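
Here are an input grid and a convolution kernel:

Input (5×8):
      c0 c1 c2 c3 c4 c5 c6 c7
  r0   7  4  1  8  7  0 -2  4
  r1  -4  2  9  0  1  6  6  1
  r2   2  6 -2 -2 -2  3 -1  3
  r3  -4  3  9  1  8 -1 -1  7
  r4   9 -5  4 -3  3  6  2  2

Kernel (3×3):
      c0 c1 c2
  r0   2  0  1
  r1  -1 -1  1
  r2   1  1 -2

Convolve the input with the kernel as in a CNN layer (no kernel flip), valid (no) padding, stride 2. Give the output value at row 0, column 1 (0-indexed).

The receptive field on the input at this output position is [1 8 7 / 9 0 1 / -2 -2 -2]. Elementwise product with the kernel and sum: 1·2 + 7·1 + 9·-1 + 0·-1 + 1·1 + -2·1 + -2·1 + -2·-2.

1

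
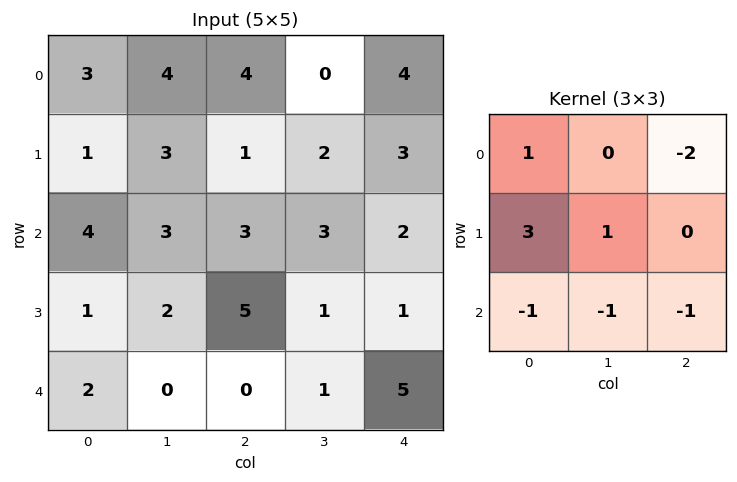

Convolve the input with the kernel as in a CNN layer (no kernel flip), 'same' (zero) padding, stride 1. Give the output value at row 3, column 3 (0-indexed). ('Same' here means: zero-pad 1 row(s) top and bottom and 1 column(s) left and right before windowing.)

The receptive field on the zero-padded input at this output position is [3 3 2 / 5 1 1 / 0 1 5]. Elementwise product with the kernel and sum: 3·1 + 2·-2 + 5·3 + 1·1 + 0·-1 + 1·-1 + 5·-1.

9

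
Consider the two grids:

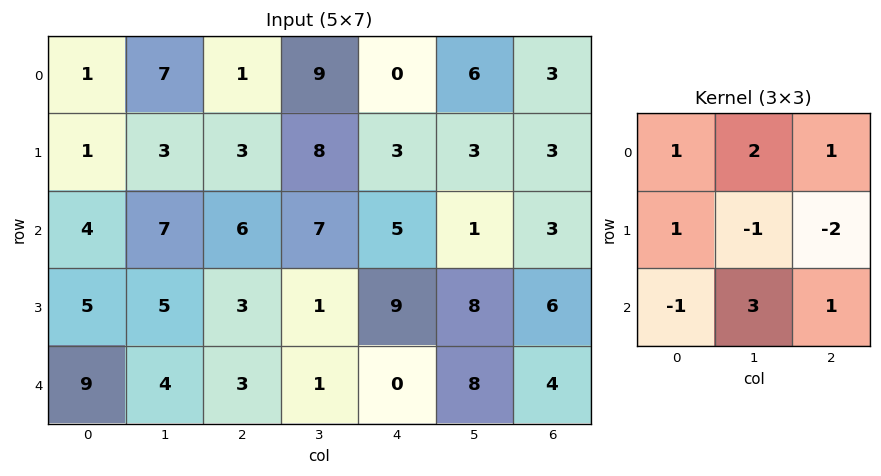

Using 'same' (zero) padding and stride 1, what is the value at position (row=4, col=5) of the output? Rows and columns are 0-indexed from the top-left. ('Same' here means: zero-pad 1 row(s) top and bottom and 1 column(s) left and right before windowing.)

The receptive field on the zero-padded input at this output position is [9 8 6 / 0 8 4 / 0 0 0]. Elementwise product with the kernel and sum: 9·1 + 8·2 + 6·1 + 0·1 + 8·-1 + 4·-2 + 0·-1 + 0·3 + 0·1.

15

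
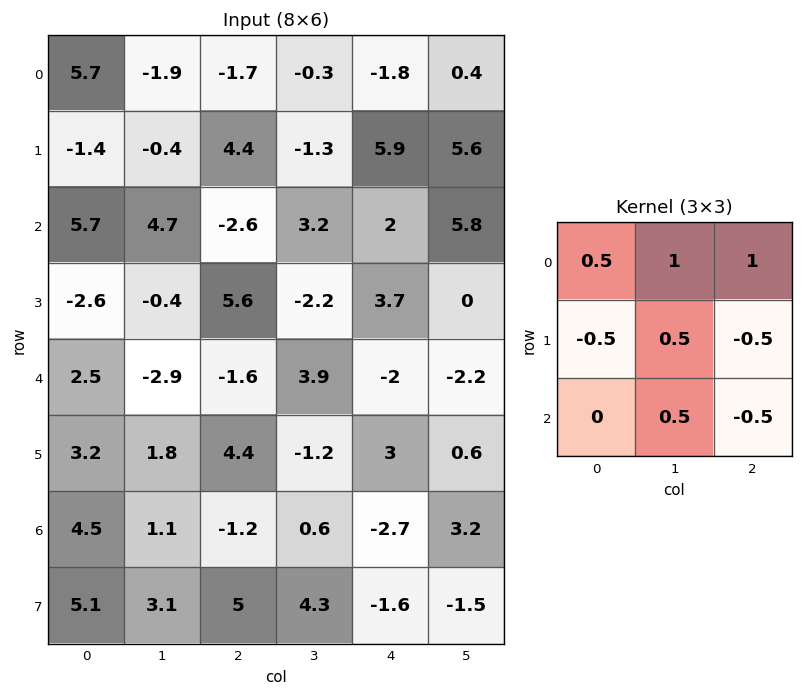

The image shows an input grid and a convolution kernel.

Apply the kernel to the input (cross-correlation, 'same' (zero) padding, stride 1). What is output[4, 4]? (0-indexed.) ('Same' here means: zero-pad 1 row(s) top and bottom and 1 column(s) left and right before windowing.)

1.95

The receptive field on the zero-padded input at this output position is [-2.2 3.7 0 / 3.9 -2 -2.2 / -1.2 3 0.6]. Elementwise product with the kernel and sum: -2.2·0.5 + 3.7·1 + 0·1 + 3.9·-0.5 + -2·0.5 + -2.2·-0.5 + 3·0.5 + 0.6·-0.5.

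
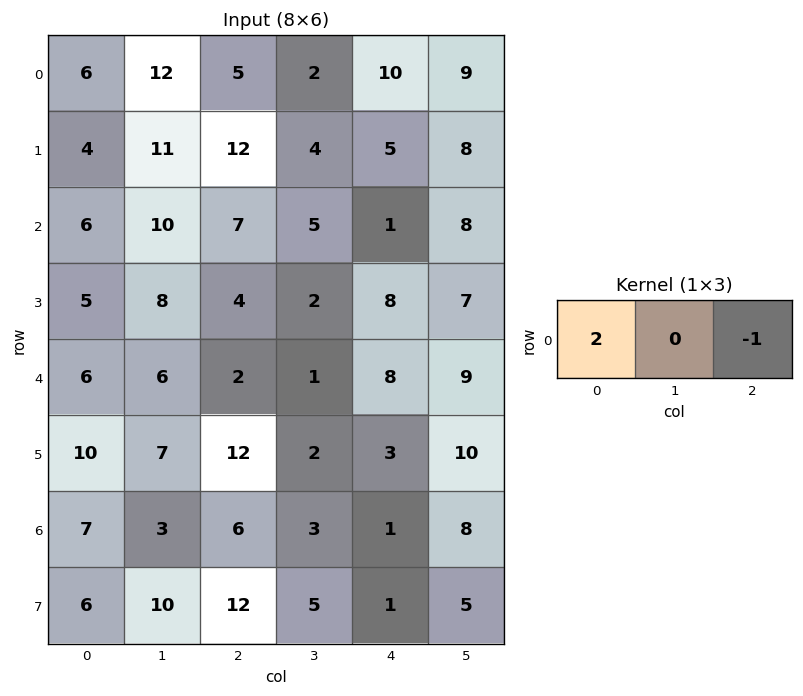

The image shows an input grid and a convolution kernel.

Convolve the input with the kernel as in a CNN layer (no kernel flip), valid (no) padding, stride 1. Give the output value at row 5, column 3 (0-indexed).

-6

The receptive field on the input at this output position is [2 3 10]. Elementwise product with the kernel and sum: 2·2 + 10·-1.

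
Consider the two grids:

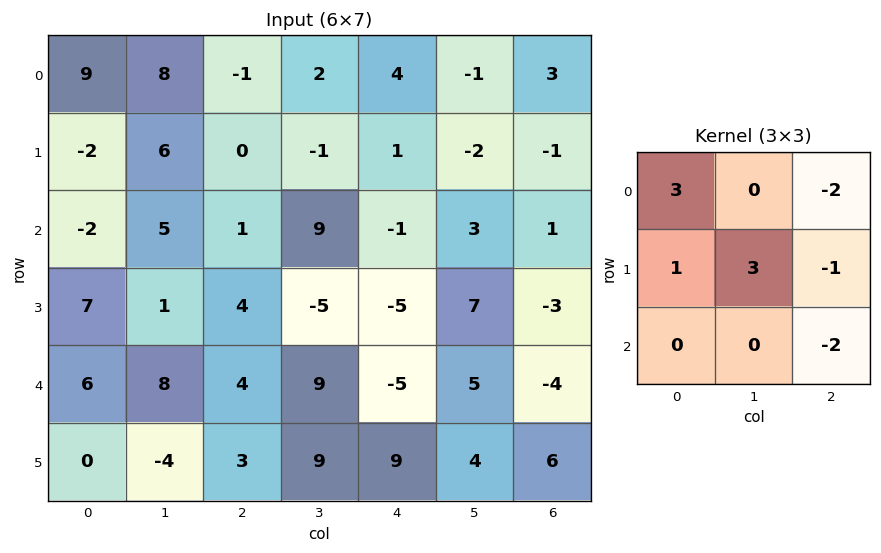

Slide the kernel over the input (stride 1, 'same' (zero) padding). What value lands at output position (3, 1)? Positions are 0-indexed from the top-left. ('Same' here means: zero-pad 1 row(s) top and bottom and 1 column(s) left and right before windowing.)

The receptive field on the zero-padded input at this output position is [-2 5 1 / 7 1 4 / 6 8 4]. Elementwise product with the kernel and sum: -2·3 + 1·-2 + 7·1 + 1·3 + 4·-1 + 4·-2.

-10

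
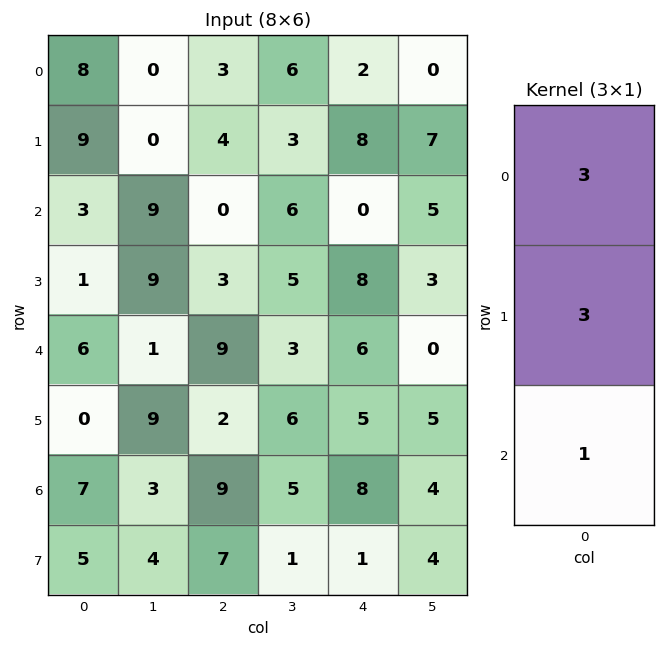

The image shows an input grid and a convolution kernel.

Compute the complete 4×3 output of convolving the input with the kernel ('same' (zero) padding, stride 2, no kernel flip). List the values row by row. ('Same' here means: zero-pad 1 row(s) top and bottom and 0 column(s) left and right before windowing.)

33 13 14
37 15 32
21 38 47
26 40 40

Output[0,0]: The receptive field on the zero-padded input at this output position is [0 / 8 / 9]. Elementwise product with the kernel and sum: 0·3 + 8·3 + 9·1.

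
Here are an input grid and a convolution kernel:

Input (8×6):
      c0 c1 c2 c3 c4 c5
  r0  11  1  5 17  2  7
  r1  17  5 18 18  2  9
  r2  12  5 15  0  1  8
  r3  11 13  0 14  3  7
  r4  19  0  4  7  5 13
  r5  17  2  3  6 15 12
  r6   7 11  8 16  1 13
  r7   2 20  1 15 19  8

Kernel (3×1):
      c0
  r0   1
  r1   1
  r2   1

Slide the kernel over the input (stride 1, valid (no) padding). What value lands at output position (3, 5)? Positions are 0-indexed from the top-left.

32

The receptive field on the input at this output position is [7 / 13 / 12]. Elementwise product with the kernel and sum: 7·1 + 13·1 + 12·1.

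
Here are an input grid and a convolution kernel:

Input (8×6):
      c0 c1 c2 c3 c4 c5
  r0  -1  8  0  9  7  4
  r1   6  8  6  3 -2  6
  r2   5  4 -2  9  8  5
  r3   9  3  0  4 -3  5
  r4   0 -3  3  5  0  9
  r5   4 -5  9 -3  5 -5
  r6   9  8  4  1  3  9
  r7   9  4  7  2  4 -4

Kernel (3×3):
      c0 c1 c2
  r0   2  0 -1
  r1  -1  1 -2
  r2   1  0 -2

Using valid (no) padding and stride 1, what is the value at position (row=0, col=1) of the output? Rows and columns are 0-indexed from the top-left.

-15

The receptive field on the input at this output position is [8 0 9 / 8 6 3 / 4 -2 9]. Elementwise product with the kernel and sum: 8·2 + 9·-1 + 8·-1 + 6·1 + 3·-2 + 4·1 + 9·-2.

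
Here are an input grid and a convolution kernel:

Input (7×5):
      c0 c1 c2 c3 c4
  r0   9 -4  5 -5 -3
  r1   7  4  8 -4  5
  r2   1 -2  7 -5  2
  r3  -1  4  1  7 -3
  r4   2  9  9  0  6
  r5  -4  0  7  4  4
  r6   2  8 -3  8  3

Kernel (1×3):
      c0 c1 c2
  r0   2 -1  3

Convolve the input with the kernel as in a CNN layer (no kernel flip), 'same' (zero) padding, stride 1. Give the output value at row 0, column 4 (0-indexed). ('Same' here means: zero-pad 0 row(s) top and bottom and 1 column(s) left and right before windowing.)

-7

The receptive field on the zero-padded input at this output position is [-5 -3 0]. Elementwise product with the kernel and sum: -5·2 + -3·-1 + 0·3.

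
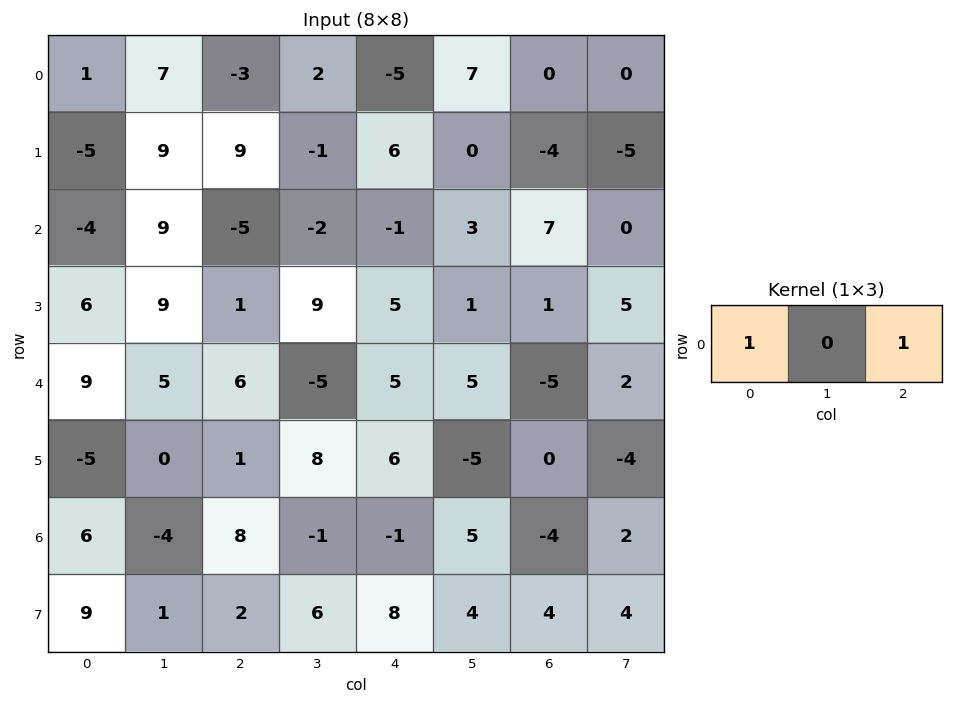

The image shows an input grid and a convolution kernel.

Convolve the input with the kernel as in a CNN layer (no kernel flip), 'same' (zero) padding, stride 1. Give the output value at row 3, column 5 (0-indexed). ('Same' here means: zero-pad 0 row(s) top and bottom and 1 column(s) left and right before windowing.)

The receptive field on the zero-padded input at this output position is [5 1 1]. Elementwise product with the kernel and sum: 5·1 + 1·1.

6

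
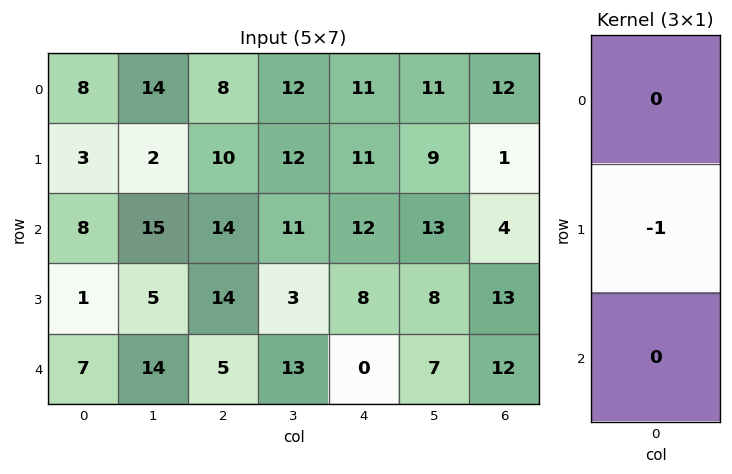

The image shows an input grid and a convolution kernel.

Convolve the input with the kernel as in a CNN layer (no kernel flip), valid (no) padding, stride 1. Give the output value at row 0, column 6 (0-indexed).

-1

The receptive field on the input at this output position is [12 / 1 / 4]. Elementwise product with the kernel and sum: 1·-1.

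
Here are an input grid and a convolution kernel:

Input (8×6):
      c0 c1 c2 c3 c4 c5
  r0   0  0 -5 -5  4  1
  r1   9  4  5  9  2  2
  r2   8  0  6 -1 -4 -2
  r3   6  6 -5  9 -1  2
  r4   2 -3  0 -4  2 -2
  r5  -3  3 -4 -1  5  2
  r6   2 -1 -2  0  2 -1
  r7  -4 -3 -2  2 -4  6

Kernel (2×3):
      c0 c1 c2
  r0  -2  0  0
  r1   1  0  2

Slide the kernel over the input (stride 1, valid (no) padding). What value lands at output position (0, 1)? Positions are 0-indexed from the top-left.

The receptive field on the input at this output position is [0 -5 -5 / 4 5 9]. Elementwise product with the kernel and sum: 0·-2 + 4·1 + 9·2.

22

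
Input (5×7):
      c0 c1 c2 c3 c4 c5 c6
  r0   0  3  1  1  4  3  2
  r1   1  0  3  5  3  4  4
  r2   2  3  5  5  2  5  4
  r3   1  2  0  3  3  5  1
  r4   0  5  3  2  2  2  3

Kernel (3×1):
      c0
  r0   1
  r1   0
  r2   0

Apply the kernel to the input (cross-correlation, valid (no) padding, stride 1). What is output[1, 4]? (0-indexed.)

3

The receptive field on the input at this output position is [3 / 2 / 3]. Elementwise product with the kernel and sum: 3·1.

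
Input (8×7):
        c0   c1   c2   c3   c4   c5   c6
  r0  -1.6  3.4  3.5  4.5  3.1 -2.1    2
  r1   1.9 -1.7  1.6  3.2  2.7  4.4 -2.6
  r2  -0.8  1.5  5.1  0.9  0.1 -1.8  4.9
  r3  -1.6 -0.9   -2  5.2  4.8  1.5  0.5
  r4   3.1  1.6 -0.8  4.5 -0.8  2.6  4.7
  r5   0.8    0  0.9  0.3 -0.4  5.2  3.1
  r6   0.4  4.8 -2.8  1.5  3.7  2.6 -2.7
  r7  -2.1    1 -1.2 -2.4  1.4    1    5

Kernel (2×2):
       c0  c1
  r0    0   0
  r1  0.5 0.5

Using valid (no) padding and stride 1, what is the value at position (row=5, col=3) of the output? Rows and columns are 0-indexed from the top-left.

The receptive field on the input at this output position is [0.3 -0.4 / 1.5 3.7]. Elementwise product with the kernel and sum: 1.5·0.5 + 3.7·0.5.

2.6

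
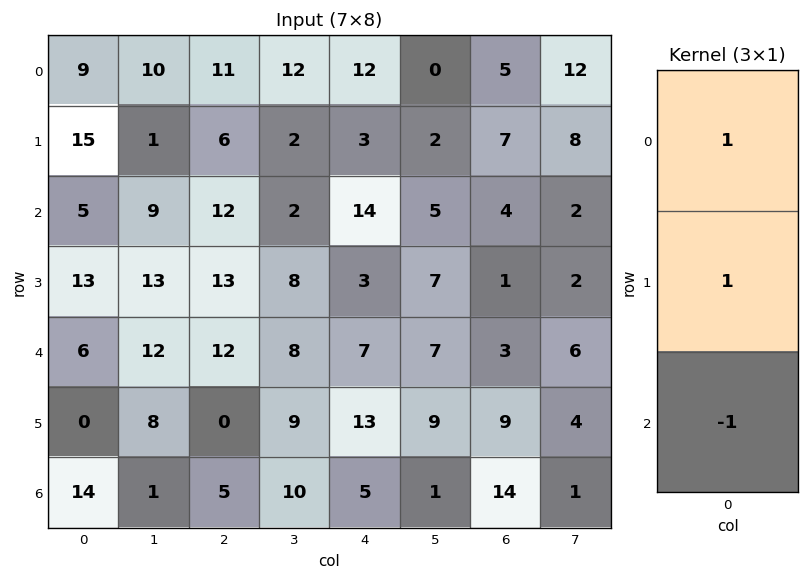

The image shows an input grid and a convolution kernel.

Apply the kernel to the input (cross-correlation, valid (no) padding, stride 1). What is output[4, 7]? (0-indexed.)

The receptive field on the input at this output position is [6 / 4 / 1]. Elementwise product with the kernel and sum: 6·1 + 4·1 + 1·-1.

9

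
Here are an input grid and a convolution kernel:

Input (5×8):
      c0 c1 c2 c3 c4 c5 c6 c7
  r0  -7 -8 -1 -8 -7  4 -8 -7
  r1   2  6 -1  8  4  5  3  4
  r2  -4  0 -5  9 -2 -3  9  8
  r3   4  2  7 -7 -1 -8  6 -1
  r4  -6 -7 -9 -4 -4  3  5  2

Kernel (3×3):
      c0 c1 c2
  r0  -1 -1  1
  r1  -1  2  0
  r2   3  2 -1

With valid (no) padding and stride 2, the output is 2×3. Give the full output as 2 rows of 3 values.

17 24 -20
-24 -58 -12

Output[0,0]: The receptive field on the input at this output position is [-7 -8 -1 / 2 6 -1 / -4 0 -5]. Elementwise product with the kernel and sum: -7·-1 + -8·-1 + -1·1 + 2·-1 + 6·2 + -4·3 + 0·2 + -5·-1.
Output[0,1]: The receptive field on the input at this output position is [-1 -8 -7 / -1 8 4 / -5 9 -2]. Elementwise product with the kernel and sum: -1·-1 + -8·-1 + -7·1 + -1·-1 + 8·2 + -5·3 + 9·2 + -2·-1.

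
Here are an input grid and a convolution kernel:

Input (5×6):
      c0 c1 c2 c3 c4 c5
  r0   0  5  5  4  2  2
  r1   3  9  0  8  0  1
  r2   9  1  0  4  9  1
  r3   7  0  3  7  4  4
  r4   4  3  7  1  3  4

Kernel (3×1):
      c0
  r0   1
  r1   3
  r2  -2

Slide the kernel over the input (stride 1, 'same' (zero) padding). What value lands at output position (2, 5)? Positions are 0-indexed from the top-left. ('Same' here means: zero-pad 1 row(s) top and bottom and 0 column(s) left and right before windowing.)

The receptive field on the zero-padded input at this output position is [1 / 1 / 4]. Elementwise product with the kernel and sum: 1·1 + 1·3 + 4·-2.

-4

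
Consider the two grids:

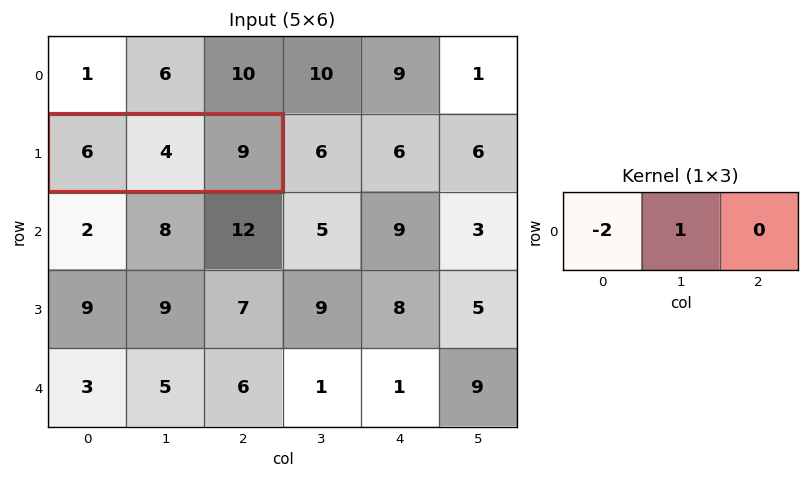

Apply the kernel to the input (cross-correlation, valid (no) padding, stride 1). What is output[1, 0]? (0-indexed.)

The receptive field on the input at this output position is [6 4 9]. Elementwise product with the kernel and sum: 6·-2 + 4·1.

-8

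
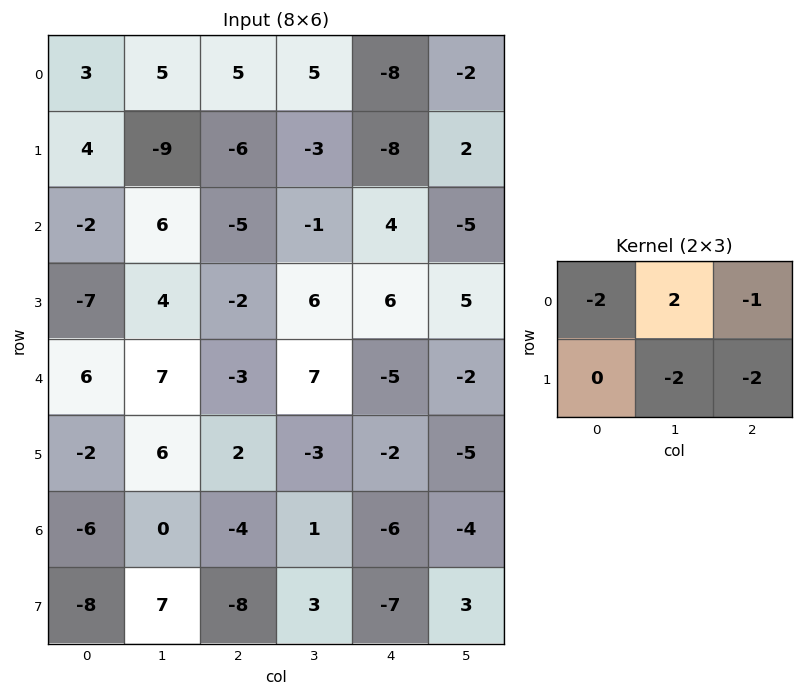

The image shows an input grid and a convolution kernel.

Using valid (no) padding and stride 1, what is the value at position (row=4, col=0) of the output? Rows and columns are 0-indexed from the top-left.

-11

The receptive field on the input at this output position is [6 7 -3 / -2 6 2]. Elementwise product with the kernel and sum: 6·-2 + 7·2 + -3·-1 + 6·-2 + 2·-2.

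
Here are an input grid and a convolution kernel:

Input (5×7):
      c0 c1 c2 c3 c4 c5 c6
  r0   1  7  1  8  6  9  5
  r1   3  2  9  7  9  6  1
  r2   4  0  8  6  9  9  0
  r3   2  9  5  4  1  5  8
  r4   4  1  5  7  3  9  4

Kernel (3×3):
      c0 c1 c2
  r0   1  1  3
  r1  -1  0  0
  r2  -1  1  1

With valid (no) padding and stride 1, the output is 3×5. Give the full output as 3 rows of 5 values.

Output[0,0]: The receptive field on the input at this output position is [1 7 1 / 3 2 9 / 4 0 8]. Elementwise product with the kernel and sum: 1·1 + 7·1 + 1·3 + 3·-1 + 4·-1 + 0·1 + 8·1.

12 44 25 46 21
40 32 35 30 21
28 28 41 43 27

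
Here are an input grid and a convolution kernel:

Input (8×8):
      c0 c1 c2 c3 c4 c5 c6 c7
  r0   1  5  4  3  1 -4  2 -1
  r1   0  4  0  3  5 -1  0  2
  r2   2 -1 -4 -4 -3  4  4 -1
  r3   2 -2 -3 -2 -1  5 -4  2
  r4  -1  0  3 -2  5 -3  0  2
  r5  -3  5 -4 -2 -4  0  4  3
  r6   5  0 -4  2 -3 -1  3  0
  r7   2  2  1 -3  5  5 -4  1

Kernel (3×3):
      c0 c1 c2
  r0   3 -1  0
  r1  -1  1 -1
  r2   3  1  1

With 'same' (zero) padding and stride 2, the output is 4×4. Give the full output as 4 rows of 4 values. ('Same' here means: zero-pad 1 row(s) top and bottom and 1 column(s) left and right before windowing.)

Output[0,0]: The receptive field on the zero-padded input at this output position is [0 0 0 / 0 1 5 / 0 0 4]. Elementwise product with the kernel and sum: 0·3 + 0·-1 + 0·-1 + 1·1 + 5·-1 + 0·3 + 0·1 + 4·1.
Output[0,1]: The receptive field on the zero-padded input at this output position is [0 0 0 / 5 4 3 / 4 0 3]. Elementwise product with the kernel and sum: 0·3 + 0·-1 + 5·-1 + 4·1 + 3·-1 + 4·3 + 0·1 + 3·1.

0 11 15 6
3 2 -1 11
-1 11 -5 27
12 17 -5 12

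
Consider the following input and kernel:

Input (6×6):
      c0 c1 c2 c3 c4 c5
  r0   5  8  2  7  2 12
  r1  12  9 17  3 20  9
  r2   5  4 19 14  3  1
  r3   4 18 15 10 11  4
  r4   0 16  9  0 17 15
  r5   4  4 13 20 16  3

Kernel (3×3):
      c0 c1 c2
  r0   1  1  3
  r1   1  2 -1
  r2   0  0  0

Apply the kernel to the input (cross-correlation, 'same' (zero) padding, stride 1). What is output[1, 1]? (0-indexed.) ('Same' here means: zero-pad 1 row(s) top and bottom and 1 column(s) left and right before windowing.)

32

The receptive field on the zero-padded input at this output position is [5 8 2 / 12 9 17 / 5 4 19]. Elementwise product with the kernel and sum: 5·1 + 8·1 + 2·3 + 12·1 + 9·2 + 17·-1.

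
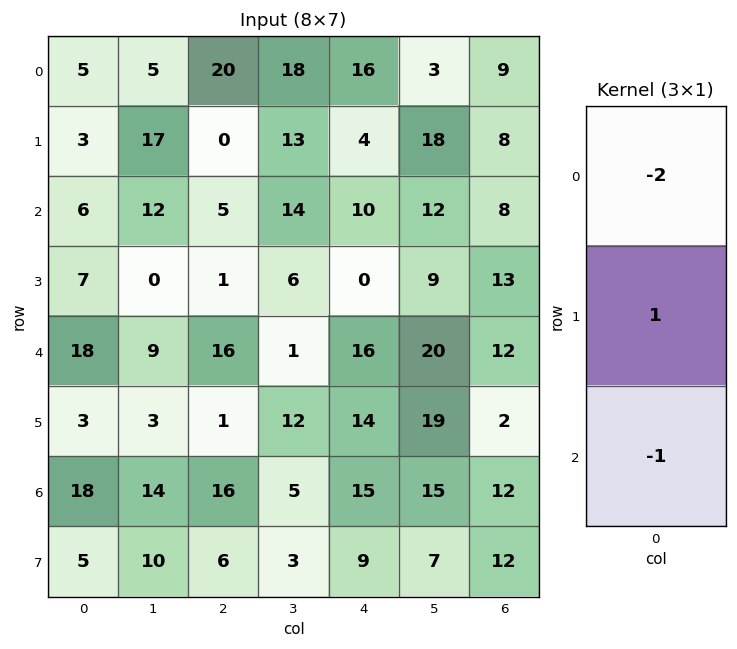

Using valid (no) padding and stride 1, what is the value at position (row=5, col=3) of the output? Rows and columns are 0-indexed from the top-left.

-22

The receptive field on the input at this output position is [12 / 5 / 3]. Elementwise product with the kernel and sum: 12·-2 + 5·1 + 3·-1.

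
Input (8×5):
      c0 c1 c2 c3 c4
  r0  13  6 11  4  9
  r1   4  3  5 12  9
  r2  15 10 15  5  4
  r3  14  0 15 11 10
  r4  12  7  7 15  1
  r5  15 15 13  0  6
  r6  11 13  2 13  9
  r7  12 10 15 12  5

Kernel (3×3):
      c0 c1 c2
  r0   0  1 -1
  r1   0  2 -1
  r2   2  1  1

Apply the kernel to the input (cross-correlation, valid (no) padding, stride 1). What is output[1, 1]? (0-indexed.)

44

The receptive field on the input at this output position is [3 5 12 / 10 15 5 / 0 15 11]. Elementwise product with the kernel and sum: 5·1 + 12·-1 + 15·2 + 5·-1 + 0·2 + 15·1 + 11·1.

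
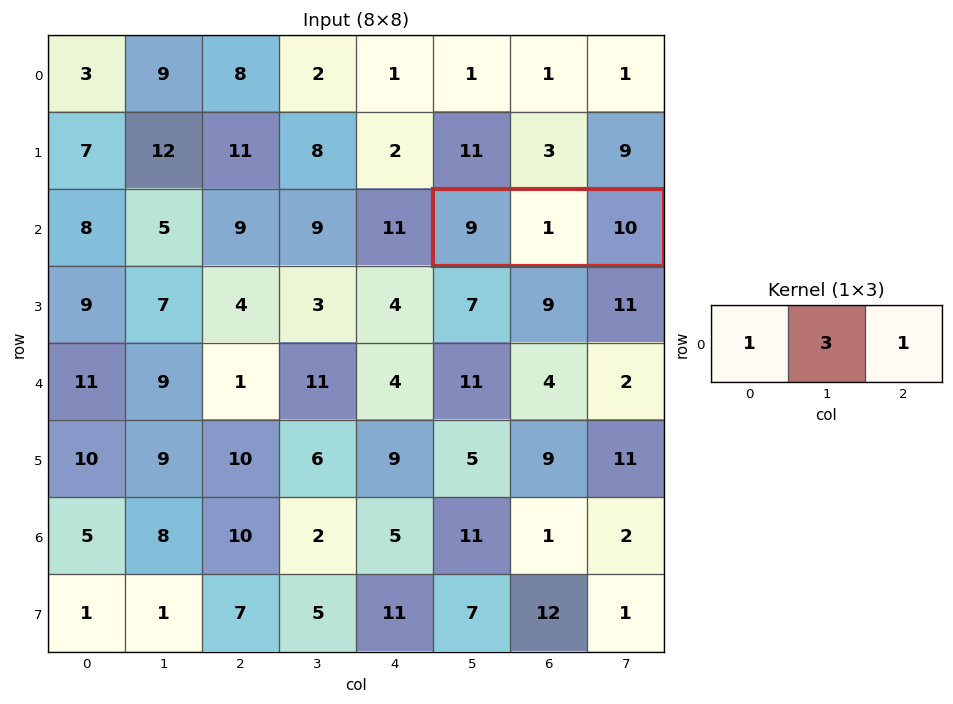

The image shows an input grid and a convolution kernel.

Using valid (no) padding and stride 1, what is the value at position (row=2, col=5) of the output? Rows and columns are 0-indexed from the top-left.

The receptive field on the input at this output position is [9 1 10]. Elementwise product with the kernel and sum: 9·1 + 1·3 + 10·1.

22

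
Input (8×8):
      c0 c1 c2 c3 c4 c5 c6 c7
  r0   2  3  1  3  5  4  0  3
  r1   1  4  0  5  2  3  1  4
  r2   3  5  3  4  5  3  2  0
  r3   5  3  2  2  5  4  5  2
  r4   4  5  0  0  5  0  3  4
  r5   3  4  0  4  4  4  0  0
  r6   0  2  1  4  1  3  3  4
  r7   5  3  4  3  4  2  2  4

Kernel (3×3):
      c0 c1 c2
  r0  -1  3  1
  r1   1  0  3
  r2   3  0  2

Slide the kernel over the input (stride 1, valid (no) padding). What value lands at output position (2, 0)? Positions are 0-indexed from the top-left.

The receptive field on the input at this output position is [3 5 3 / 5 3 2 / 4 5 0]. Elementwise product with the kernel and sum: 3·-1 + 5·3 + 3·1 + 5·1 + 2·3 + 4·3 + 0·2.

38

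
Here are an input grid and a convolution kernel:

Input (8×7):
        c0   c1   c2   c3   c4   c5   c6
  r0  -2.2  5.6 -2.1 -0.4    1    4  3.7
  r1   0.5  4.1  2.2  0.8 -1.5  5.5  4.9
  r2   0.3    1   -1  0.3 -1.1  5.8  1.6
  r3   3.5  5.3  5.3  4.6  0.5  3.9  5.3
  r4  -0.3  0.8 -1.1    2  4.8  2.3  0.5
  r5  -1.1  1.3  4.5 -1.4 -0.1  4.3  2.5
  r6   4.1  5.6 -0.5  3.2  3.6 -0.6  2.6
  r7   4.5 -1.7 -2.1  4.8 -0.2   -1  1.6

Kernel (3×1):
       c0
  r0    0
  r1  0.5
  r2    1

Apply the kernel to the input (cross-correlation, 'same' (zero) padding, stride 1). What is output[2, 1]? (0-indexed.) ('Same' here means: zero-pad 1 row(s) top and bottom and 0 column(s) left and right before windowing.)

The receptive field on the zero-padded input at this output position is [4.1 / 1 / 5.3]. Elementwise product with the kernel and sum: 1·0.5 + 5.3·1.

5.8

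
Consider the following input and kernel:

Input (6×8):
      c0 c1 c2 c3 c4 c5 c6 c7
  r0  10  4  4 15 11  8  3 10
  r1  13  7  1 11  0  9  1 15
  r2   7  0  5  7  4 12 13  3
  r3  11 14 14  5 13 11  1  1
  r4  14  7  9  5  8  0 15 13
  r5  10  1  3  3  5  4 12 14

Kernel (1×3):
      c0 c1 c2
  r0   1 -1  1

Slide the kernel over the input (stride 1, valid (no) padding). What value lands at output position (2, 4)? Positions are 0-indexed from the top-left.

5

The receptive field on the input at this output position is [4 12 13]. Elementwise product with the kernel and sum: 4·1 + 12·-1 + 13·1.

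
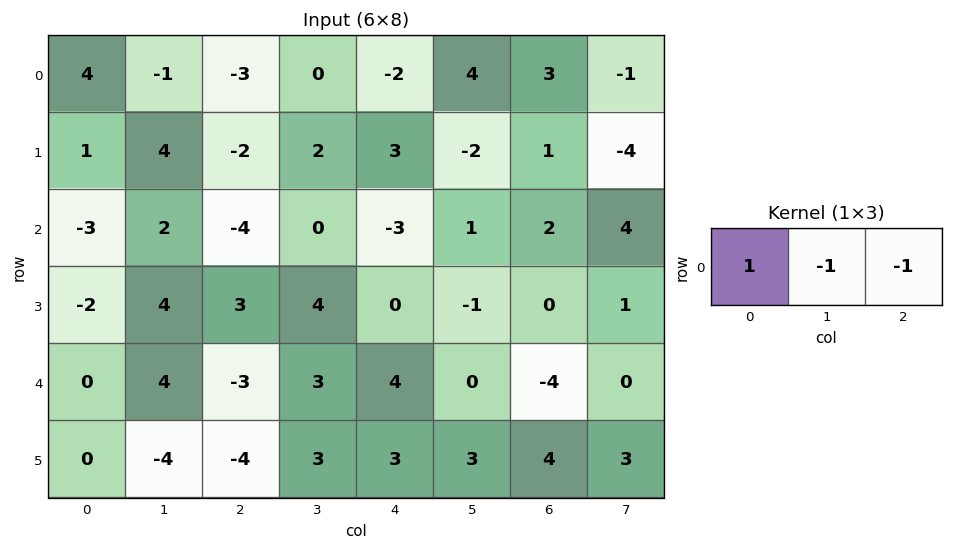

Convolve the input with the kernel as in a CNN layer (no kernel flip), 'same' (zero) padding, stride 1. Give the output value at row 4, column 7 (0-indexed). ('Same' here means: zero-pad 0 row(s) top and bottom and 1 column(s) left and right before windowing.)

The receptive field on the zero-padded input at this output position is [-4 0 0]. Elementwise product with the kernel and sum: -4·1 + 0·-1 + 0·-1.

-4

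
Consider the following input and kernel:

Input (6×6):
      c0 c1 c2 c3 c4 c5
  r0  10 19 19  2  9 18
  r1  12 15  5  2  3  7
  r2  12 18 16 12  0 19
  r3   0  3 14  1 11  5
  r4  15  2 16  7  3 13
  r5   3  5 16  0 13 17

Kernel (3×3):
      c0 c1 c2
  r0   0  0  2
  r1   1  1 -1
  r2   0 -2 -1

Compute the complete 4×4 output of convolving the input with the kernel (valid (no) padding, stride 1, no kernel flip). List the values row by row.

8 -22 -2 15
4 -3 21 -20
1 1 -13 26
3 -19 29 -36

Output[0,0]: The receptive field on the input at this output position is [10 19 19 / 12 15 5 / 12 18 16]. Elementwise product with the kernel and sum: 19·2 + 12·1 + 15·1 + 5·-1 + 18·-2 + 16·-1.
Output[0,1]: The receptive field on the input at this output position is [19 19 2 / 15 5 2 / 18 16 12]. Elementwise product with the kernel and sum: 2·2 + 15·1 + 5·1 + 2·-1 + 16·-2 + 12·-1.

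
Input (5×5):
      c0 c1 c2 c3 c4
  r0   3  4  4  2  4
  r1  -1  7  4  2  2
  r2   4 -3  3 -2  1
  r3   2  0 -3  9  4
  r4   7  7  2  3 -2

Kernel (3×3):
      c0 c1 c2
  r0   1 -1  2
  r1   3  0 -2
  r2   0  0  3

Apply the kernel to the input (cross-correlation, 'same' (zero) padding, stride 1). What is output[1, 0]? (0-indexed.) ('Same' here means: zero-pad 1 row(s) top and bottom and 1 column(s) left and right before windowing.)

-18

The receptive field on the zero-padded input at this output position is [0 3 4 / 0 -1 7 / 0 4 -3]. Elementwise product with the kernel and sum: 0·1 + 3·-1 + 4·2 + 0·3 + 7·-2 + -3·3.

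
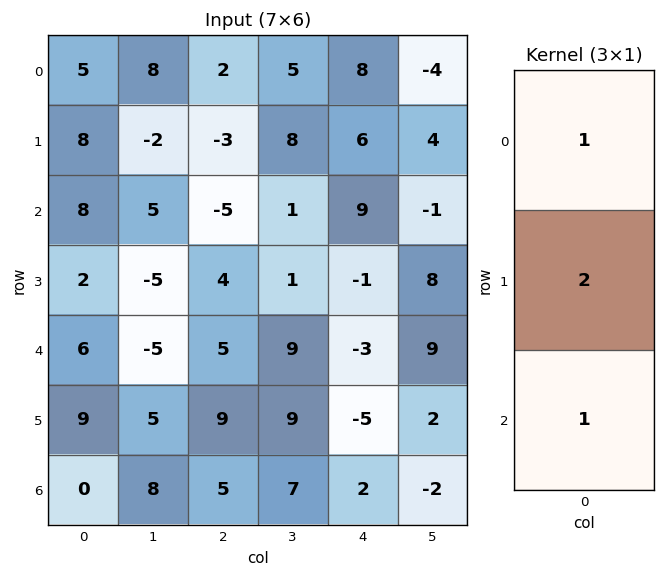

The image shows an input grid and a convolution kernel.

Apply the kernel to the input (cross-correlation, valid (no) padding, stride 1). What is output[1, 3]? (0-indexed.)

The receptive field on the input at this output position is [8 / 1 / 1]. Elementwise product with the kernel and sum: 8·1 + 1·2 + 1·1.

11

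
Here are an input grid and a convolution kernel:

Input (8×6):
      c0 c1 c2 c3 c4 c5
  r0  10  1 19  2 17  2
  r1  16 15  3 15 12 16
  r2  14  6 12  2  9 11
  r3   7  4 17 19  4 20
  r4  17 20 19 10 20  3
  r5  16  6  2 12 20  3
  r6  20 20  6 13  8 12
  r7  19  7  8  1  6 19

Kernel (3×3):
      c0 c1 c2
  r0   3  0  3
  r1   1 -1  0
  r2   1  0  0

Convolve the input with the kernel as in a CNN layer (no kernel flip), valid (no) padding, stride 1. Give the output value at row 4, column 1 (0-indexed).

The receptive field on the input at this output position is [20 19 10 / 6 2 12 / 20 6 13]. Elementwise product with the kernel and sum: 20·3 + 10·3 + 6·1 + 2·-1 + 20·1.

114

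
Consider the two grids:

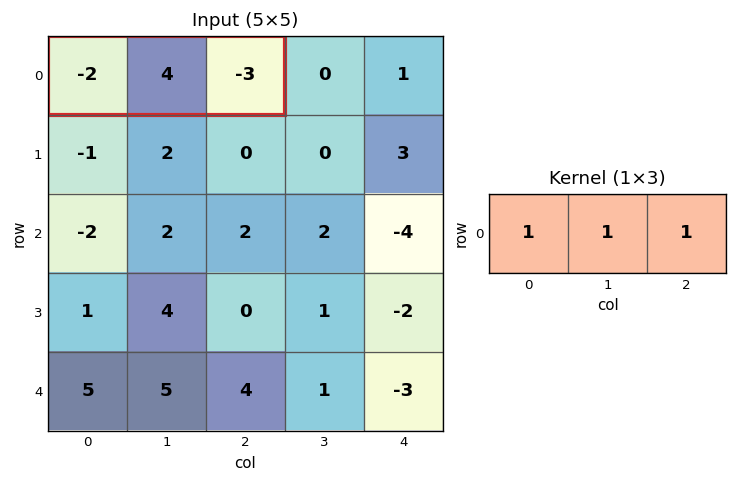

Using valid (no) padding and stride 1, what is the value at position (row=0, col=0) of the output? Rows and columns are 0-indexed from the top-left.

-1

The receptive field on the input at this output position is [-2 4 -3]. Elementwise product with the kernel and sum: -2·1 + 4·1 + -3·1.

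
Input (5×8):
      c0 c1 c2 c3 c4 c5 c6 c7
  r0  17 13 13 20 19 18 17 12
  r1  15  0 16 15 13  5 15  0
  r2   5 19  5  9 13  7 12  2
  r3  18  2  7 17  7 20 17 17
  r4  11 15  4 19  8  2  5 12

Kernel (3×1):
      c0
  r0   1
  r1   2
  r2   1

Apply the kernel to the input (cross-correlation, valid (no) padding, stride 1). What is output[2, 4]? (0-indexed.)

35

The receptive field on the input at this output position is [13 / 7 / 8]. Elementwise product with the kernel and sum: 13·1 + 7·2 + 8·1.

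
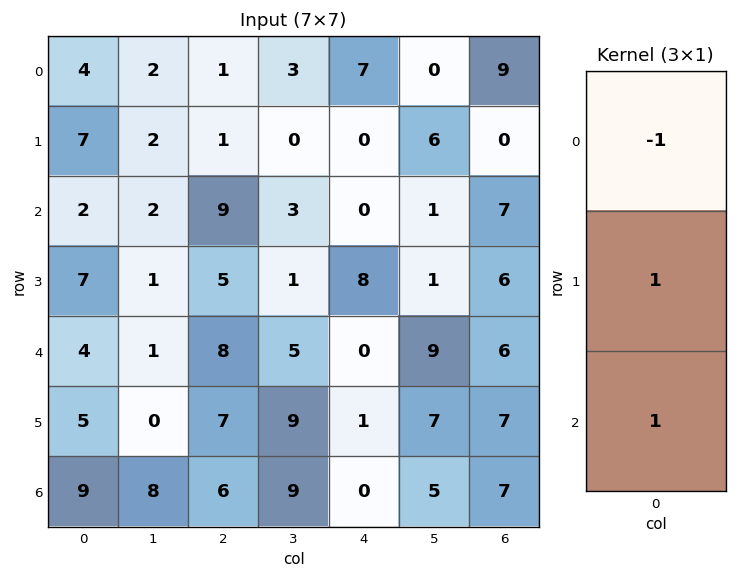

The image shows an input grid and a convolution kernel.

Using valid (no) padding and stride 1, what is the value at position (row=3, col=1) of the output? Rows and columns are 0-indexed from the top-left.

0

The receptive field on the input at this output position is [1 / 1 / 0]. Elementwise product with the kernel and sum: 1·-1 + 1·1 + 0·1.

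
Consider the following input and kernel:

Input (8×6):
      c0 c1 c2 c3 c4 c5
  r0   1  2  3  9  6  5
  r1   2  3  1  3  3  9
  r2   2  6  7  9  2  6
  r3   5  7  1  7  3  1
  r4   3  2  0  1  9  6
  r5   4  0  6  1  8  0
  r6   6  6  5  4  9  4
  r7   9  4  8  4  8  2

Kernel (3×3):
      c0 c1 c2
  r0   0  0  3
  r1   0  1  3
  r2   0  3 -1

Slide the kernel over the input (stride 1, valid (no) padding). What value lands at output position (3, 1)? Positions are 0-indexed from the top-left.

The receptive field on the input at this output position is [7 1 7 / 2 0 1 / 0 6 1]. Elementwise product with the kernel and sum: 7·3 + 0·1 + 1·3 + 6·3 + 1·-1.

41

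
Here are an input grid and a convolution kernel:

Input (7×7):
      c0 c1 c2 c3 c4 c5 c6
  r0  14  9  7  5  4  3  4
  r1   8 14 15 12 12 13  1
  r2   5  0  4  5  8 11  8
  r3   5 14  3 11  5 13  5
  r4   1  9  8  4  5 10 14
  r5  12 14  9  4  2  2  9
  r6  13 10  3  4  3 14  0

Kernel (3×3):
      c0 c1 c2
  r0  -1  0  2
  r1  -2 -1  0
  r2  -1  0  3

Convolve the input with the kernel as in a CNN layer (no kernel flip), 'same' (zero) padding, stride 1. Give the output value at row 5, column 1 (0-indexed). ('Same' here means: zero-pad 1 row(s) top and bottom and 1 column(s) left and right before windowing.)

The receptive field on the zero-padded input at this output position is [1 9 8 / 12 14 9 / 13 10 3]. Elementwise product with the kernel and sum: 1·-1 + 8·2 + 12·-2 + 14·-1 + 13·-1 + 3·3.

-27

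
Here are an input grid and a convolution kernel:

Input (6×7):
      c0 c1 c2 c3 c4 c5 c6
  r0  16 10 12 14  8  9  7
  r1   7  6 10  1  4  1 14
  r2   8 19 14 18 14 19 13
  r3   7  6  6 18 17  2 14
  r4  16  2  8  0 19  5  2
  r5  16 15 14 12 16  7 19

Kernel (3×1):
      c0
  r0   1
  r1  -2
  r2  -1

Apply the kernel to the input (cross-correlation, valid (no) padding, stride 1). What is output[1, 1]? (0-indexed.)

The receptive field on the input at this output position is [6 / 19 / 6]. Elementwise product with the kernel and sum: 6·1 + 19·-2 + 6·-1.

-38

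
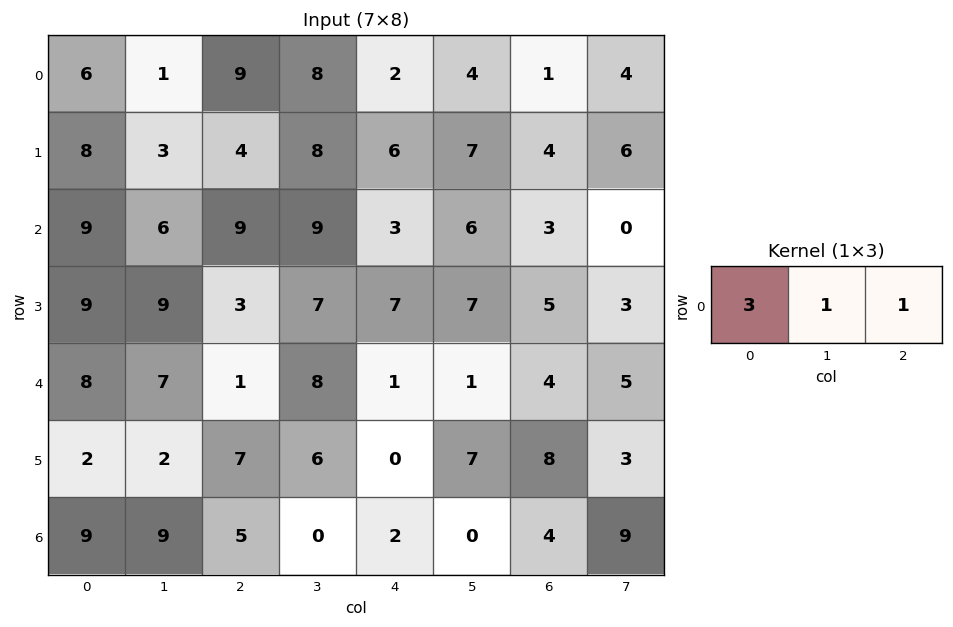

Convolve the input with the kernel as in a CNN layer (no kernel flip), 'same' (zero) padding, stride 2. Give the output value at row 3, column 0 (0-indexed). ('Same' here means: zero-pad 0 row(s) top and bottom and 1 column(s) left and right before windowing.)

The receptive field on the zero-padded input at this output position is [0 9 9]. Elementwise product with the kernel and sum: 0·3 + 9·1 + 9·1.

18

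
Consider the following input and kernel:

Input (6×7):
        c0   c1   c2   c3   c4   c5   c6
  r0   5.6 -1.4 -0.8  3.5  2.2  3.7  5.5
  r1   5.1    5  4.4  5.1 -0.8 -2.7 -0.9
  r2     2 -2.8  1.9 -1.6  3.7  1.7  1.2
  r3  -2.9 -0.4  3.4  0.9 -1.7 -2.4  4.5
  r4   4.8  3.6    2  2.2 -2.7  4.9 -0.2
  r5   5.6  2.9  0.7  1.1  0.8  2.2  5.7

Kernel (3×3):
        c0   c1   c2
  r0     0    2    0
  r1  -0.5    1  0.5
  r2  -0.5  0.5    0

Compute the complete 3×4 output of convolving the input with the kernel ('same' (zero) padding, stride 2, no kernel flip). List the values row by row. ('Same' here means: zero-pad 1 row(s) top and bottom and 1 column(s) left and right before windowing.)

7.45 1.35 -0.65 4.55
9.35 13.2 2.45 2
3.6 7 -4.9 8.1

Output[0,0]: The receptive field on the zero-padded input at this output position is [0 0 0 / 0 5.6 -1.4 / 0 5.1 5]. Elementwise product with the kernel and sum: 0·2 + 0·-0.5 + 5.6·1 + -1.4·0.5 + 0·-0.5 + 5.1·0.5.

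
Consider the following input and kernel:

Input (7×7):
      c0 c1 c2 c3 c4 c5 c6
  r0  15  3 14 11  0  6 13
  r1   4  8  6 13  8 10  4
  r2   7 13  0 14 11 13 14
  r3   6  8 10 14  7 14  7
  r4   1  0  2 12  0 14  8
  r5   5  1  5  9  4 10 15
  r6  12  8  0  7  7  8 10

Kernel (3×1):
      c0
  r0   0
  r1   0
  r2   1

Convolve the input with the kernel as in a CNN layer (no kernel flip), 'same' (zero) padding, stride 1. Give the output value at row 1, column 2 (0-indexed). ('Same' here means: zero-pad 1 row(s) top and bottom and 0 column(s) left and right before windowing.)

The receptive field on the zero-padded input at this output position is [14 / 6 / 0]. Elementwise product with the kernel and sum: 0·1.

0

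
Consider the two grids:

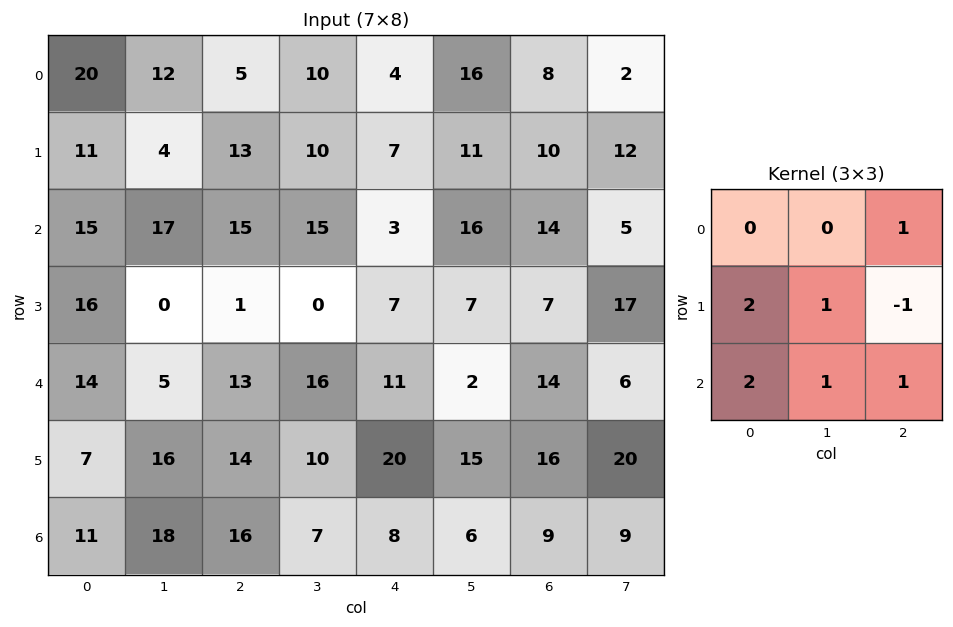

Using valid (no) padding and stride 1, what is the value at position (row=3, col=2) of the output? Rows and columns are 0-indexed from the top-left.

96

The receptive field on the input at this output position is [1 0 7 / 13 16 11 / 14 10 20]. Elementwise product with the kernel and sum: 7·1 + 13·2 + 16·1 + 11·-1 + 14·2 + 10·1 + 20·1.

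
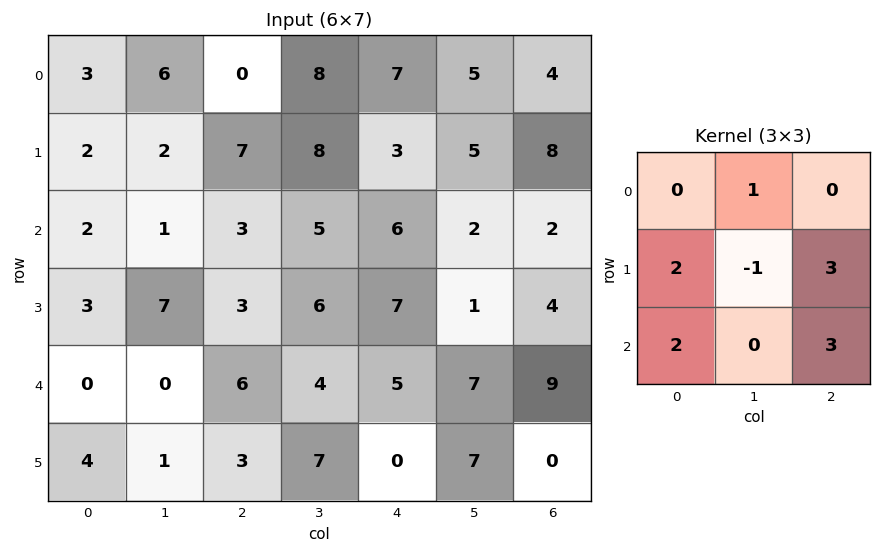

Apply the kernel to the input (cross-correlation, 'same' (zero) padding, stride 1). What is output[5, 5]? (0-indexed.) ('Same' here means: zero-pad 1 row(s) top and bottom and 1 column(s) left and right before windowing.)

0

The receptive field on the zero-padded input at this output position is [5 7 9 / 0 7 0 / 0 0 0]. Elementwise product with the kernel and sum: 7·1 + 0·2 + 7·-1 + 0·3 + 0·2 + 0·3.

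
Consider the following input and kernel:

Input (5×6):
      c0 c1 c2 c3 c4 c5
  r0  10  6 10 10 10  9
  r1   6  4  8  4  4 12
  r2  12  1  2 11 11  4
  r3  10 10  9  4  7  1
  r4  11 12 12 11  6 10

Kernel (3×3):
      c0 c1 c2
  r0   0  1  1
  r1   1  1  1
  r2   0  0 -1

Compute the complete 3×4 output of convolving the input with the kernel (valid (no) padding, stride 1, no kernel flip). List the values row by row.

Output[0,0]: The receptive field on the input at this output position is [10 6 10 / 6 4 8 / 12 1 2]. Elementwise product with the kernel and sum: 6·1 + 10·1 + 6·1 + 4·1 + 8·1 + 2·-1.
Output[0,1]: The receptive field on the input at this output position is [6 10 10 / 4 8 4 / 1 2 11]. Elementwise product with the kernel and sum: 10·1 + 10·1 + 4·1 + 8·1 + 4·1 + 11·-1.

32 25 25 35
18 22 25 41
20 25 36 17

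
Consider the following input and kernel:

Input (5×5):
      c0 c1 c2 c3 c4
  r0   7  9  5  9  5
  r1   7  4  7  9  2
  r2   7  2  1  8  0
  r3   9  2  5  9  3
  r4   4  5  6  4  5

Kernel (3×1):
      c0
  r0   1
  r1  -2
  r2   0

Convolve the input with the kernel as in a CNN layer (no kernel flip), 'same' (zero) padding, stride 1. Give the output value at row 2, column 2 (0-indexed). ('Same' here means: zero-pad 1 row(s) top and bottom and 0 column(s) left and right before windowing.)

The receptive field on the zero-padded input at this output position is [7 / 1 / 5]. Elementwise product with the kernel and sum: 7·1 + 1·-2.

5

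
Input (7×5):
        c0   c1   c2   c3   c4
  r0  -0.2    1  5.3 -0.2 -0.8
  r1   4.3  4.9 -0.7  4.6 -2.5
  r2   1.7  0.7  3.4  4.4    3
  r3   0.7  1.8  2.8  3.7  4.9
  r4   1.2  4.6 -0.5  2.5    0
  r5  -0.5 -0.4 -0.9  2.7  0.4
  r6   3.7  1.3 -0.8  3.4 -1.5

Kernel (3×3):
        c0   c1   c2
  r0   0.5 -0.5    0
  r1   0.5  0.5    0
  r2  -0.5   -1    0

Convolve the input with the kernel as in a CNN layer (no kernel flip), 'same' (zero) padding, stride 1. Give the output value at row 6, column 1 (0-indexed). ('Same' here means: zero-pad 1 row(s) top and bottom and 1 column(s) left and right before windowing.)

2.45

The receptive field on the zero-padded input at this output position is [-0.5 -0.4 -0.9 / 3.7 1.3 -0.8 / 0 0 0]. Elementwise product with the kernel and sum: -0.5·0.5 + -0.4·-0.5 + 3.7·0.5 + 1.3·0.5 + 0·-0.5 + 0·-1.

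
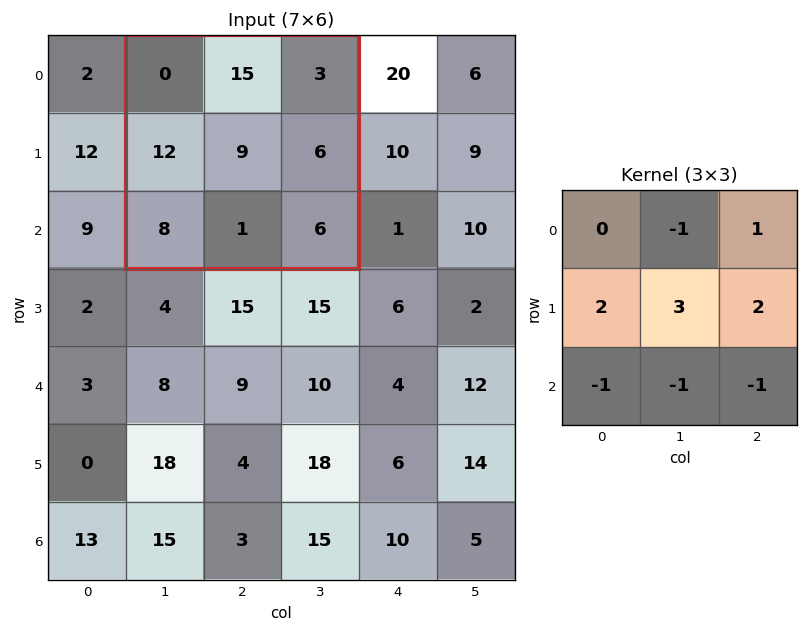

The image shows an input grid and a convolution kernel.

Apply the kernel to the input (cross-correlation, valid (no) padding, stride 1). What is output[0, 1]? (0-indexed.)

36

The receptive field on the input at this output position is [0 15 3 / 12 9 6 / 8 1 6]. Elementwise product with the kernel and sum: 15·-1 + 3·1 + 12·2 + 9·3 + 6·2 + 8·-1 + 1·-1 + 6·-1.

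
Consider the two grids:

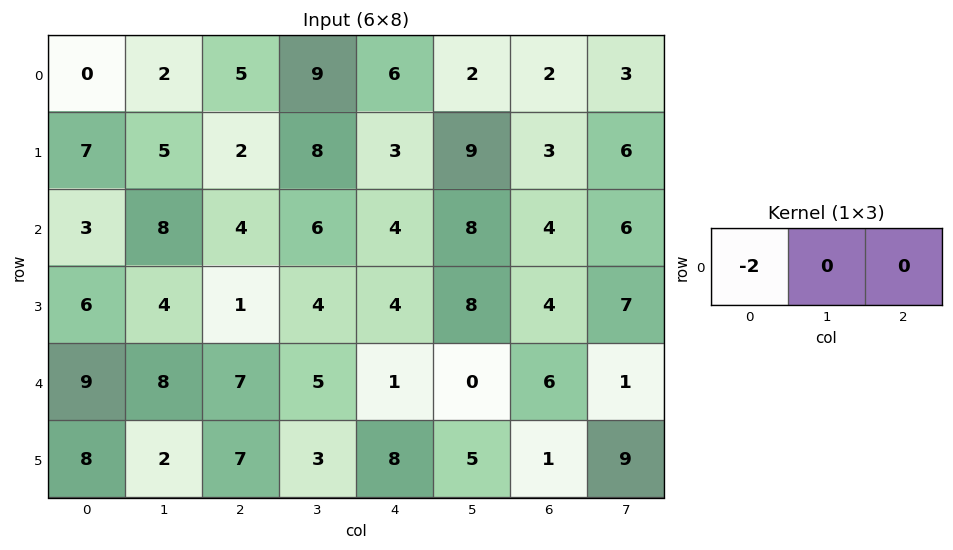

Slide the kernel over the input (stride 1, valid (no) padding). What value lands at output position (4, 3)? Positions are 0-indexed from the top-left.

-10

The receptive field on the input at this output position is [5 1 0]. Elementwise product with the kernel and sum: 5·-2.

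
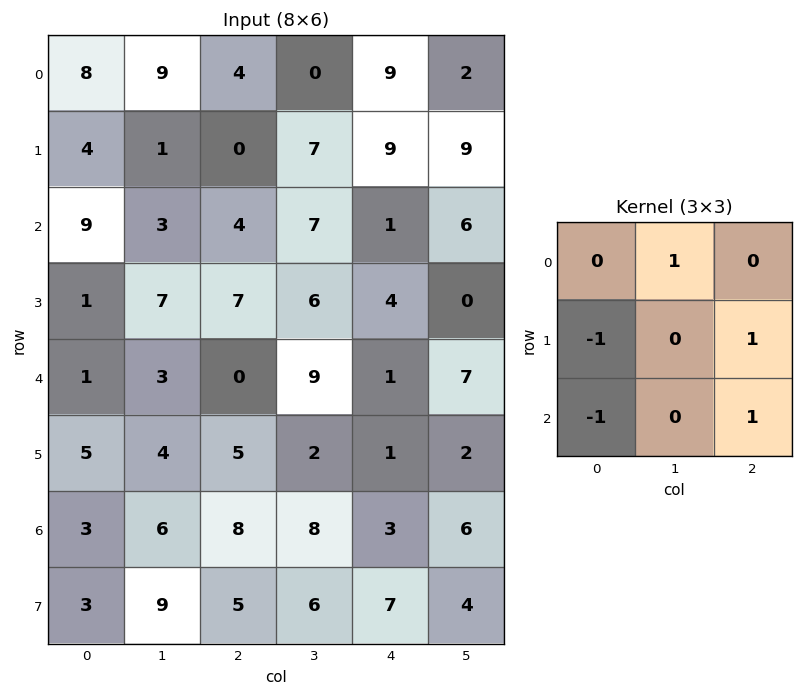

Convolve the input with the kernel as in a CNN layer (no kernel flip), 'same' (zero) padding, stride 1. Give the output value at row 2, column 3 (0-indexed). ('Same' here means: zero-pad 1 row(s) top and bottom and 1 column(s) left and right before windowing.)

1

The receptive field on the zero-padded input at this output position is [0 7 9 / 4 7 1 / 7 6 4]. Elementwise product with the kernel and sum: 7·1 + 4·-1 + 1·1 + 7·-1 + 4·1.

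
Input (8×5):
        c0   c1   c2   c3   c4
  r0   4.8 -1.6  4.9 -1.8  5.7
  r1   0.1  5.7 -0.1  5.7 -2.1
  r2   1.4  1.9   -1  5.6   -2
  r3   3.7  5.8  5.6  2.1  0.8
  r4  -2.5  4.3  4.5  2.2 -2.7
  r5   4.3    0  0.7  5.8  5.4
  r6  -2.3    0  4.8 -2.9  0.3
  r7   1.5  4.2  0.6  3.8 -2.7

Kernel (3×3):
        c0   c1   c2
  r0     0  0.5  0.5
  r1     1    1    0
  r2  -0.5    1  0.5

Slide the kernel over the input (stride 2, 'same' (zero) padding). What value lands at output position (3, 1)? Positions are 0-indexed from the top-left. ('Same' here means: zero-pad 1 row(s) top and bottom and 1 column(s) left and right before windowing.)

8.45

The receptive field on the zero-padded input at this output position is [0 0.7 5.8 / 0 4.8 -2.9 / 4.2 0.6 3.8]. Elementwise product with the kernel and sum: 0.7·0.5 + 5.8·0.5 + 0·1 + 4.8·1 + 4.2·-0.5 + 0.6·1 + 3.8·0.5.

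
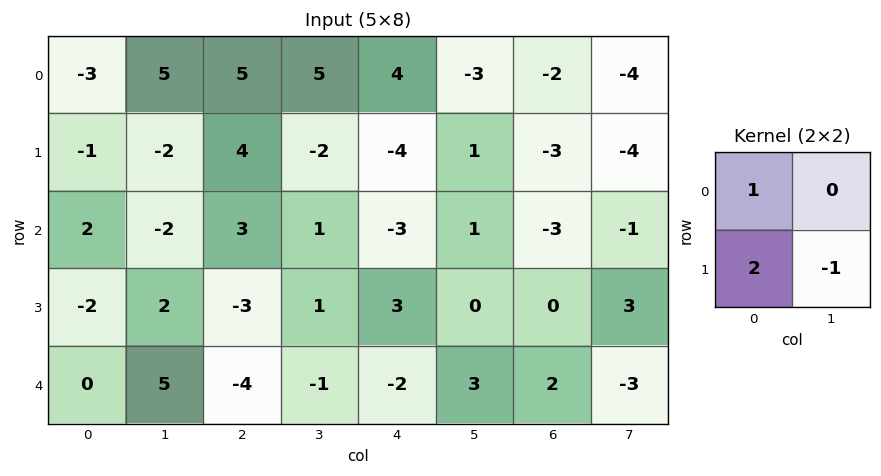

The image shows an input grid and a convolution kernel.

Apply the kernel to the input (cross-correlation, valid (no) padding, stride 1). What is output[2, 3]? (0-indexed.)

0

The receptive field on the input at this output position is [1 -3 / 1 3]. Elementwise product with the kernel and sum: 1·1 + 1·2 + 3·-1.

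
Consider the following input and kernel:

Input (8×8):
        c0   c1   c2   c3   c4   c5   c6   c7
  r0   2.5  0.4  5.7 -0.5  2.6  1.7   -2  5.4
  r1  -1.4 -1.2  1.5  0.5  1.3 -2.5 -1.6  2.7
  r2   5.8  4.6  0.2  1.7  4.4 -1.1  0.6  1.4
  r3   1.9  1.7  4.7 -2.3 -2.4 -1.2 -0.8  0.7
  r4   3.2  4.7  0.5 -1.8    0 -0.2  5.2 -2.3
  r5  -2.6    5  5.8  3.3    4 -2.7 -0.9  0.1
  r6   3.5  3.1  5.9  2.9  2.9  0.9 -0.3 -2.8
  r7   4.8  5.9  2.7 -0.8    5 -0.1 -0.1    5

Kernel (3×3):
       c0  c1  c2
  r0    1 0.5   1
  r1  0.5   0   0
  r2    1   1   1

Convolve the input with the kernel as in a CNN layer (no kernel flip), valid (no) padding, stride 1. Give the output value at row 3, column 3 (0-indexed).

The receptive field on the input at this output position is [-2.3 -2.4 -1.2 / -1.8 0 -0.2 / 3.3 4 -2.7]. Elementwise product with the kernel and sum: -2.3·1 + -2.4·0.5 + -1.2·1 + -1.8·0.5 + 3.3·1 + 4·1 + -2.7·1.

-1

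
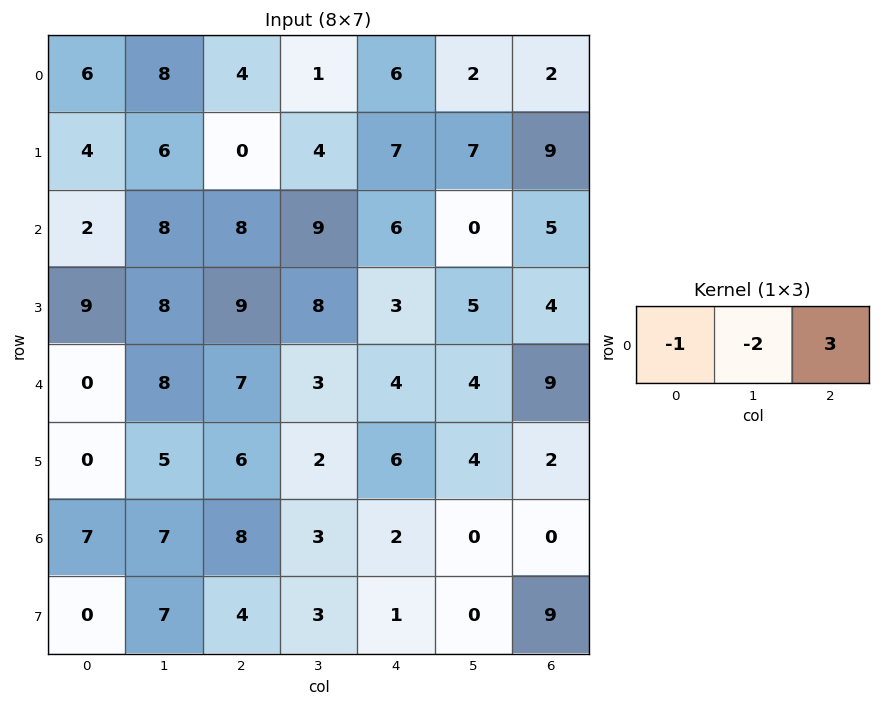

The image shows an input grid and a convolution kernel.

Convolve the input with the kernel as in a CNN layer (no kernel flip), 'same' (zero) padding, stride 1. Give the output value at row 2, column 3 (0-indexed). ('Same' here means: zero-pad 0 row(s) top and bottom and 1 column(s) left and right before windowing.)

-8

The receptive field on the zero-padded input at this output position is [8 9 6]. Elementwise product with the kernel and sum: 8·-1 + 9·-2 + 6·3.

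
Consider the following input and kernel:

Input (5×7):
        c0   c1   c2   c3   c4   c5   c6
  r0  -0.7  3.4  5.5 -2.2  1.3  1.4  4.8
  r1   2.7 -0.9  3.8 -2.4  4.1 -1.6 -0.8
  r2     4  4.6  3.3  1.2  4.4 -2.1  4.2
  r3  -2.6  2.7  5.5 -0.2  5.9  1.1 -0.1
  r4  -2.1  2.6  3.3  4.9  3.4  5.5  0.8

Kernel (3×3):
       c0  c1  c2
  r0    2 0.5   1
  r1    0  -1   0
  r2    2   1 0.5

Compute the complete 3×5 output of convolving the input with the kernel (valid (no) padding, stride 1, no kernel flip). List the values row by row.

Output[0,0]: The receptive field on the input at this output position is [-0.7 3.4 5.5 / 2.7 -0.9 3.8 / 4 4.6 3.3]. Elementwise product with the kernel and sum: -0.7·2 + 3.4·0.5 + 5.5·1 + -0.9·-1 + 4·2 + 4.6·1 + 3.3·0.5.

20.95 16.65 23.6 -0.7 18.5
4.4 5.2 23.05 -2.7 21.55
10.95 17.5 25 12.55 23.55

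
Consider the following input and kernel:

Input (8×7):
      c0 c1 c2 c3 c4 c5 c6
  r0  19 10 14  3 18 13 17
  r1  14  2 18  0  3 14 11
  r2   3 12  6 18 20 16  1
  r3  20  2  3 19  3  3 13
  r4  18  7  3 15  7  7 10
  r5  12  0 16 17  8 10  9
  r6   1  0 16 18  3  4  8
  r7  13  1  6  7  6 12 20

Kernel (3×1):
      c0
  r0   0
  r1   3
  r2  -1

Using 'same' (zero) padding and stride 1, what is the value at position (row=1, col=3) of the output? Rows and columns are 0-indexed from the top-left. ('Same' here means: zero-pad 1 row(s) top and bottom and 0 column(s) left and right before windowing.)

The receptive field on the zero-padded input at this output position is [3 / 0 / 18]. Elementwise product with the kernel and sum: 0·3 + 18·-1.

-18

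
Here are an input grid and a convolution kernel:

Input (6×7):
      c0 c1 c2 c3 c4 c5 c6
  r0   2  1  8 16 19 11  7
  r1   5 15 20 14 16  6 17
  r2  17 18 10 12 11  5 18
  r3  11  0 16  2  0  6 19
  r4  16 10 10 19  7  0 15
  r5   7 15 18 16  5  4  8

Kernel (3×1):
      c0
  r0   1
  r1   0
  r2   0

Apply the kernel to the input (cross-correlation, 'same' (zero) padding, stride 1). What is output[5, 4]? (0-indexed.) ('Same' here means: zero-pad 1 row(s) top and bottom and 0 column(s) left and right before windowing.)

7

The receptive field on the zero-padded input at this output position is [7 / 5 / 0]. Elementwise product with the kernel and sum: 7·1.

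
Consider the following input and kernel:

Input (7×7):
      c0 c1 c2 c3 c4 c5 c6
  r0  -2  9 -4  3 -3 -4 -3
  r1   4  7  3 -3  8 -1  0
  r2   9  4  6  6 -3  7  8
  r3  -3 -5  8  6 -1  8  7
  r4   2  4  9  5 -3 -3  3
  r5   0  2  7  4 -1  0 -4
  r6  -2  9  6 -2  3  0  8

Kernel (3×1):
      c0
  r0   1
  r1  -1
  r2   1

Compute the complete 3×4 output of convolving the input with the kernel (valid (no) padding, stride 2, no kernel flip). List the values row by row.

3 -1 -14 5
14 7 -5 4
0 8 1 15

Output[0,0]: The receptive field on the input at this output position is [-2 / 4 / 9]. Elementwise product with the kernel and sum: -2·1 + 4·-1 + 9·1.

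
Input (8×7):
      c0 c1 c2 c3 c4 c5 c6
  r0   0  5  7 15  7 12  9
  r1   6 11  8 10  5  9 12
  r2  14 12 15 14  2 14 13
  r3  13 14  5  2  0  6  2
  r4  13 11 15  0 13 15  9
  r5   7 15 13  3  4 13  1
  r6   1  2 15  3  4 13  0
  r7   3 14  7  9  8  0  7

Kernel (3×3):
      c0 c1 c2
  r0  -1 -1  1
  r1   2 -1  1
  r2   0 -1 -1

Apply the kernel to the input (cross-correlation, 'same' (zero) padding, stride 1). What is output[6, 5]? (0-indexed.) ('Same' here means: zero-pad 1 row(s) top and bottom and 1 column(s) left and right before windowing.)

The receptive field on the zero-padded input at this output position is [4 13 1 / 4 13 0 / 8 0 7]. Elementwise product with the kernel and sum: 4·-1 + 13·-1 + 1·1 + 4·2 + 13·-1 + 0·1 + 0·-1 + 7·-1.

-28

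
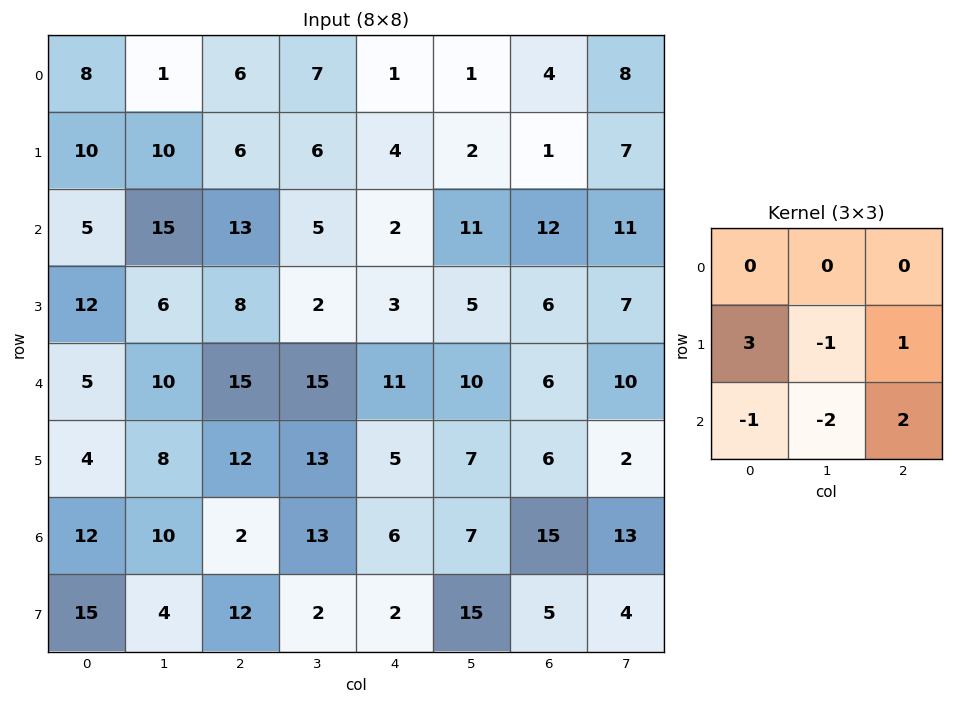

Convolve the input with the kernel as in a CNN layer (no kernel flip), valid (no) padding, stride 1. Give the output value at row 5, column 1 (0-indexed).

The receptive field on the input at this output position is [8 12 13 / 10 2 13 / 4 12 2]. Elementwise product with the kernel and sum: 10·3 + 2·-1 + 13·1 + 4·-1 + 12·-2 + 2·2.

17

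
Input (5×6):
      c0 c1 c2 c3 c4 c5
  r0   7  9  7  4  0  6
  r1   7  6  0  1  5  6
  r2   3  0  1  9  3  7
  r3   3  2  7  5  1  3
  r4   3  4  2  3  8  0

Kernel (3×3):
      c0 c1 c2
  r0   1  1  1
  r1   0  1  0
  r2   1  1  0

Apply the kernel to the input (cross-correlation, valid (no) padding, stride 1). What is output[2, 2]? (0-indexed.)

23

The receptive field on the input at this output position is [1 9 3 / 7 5 1 / 2 3 8]. Elementwise product with the kernel and sum: 1·1 + 9·1 + 3·1 + 5·1 + 2·1 + 3·1.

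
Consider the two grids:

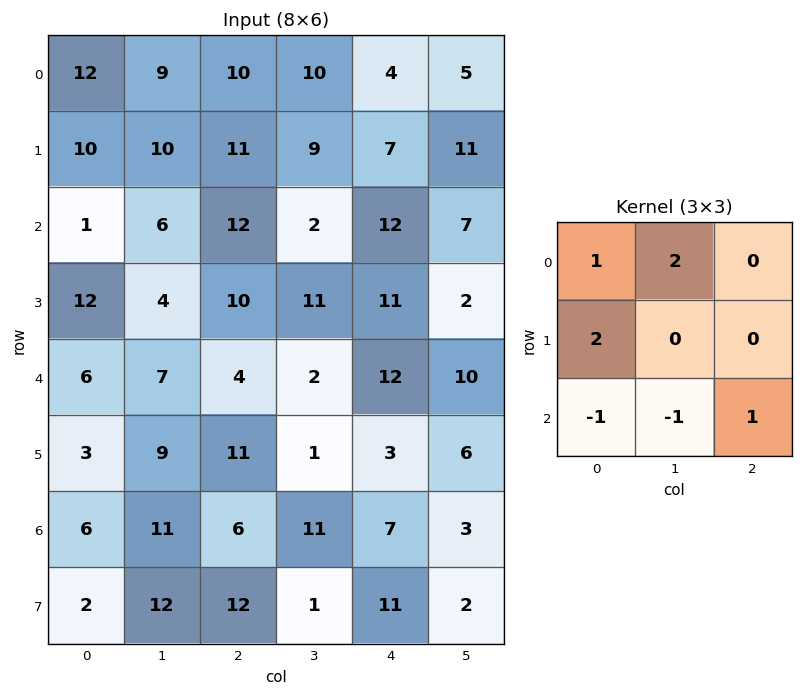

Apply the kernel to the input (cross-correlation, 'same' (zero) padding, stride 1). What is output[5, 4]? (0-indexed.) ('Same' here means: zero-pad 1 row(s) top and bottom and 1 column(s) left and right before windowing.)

The receptive field on the zero-padded input at this output position is [2 12 10 / 1 3 6 / 11 7 3]. Elementwise product with the kernel and sum: 2·1 + 12·2 + 1·2 + 11·-1 + 7·-1 + 3·1.

13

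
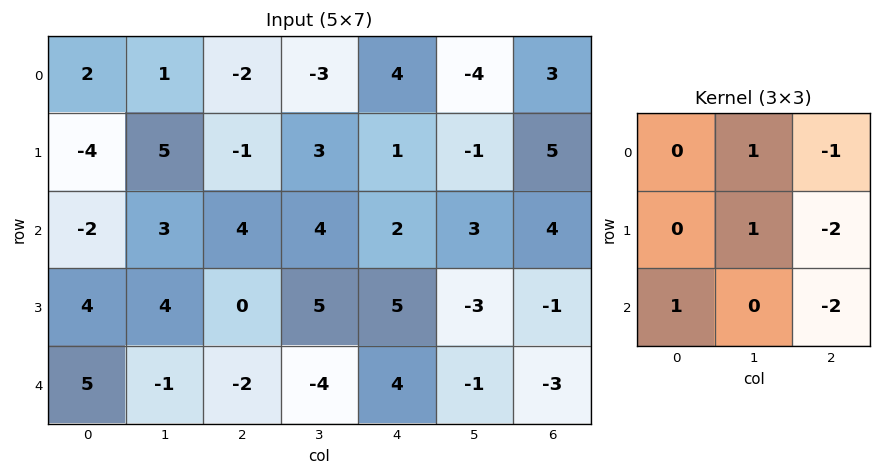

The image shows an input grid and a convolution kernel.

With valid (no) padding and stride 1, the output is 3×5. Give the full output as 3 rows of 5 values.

Output[0,0]: The receptive field on the input at this output position is [2 1 -2 / -4 5 -1 / -2 3 4]. Elementwise product with the kernel and sum: 1·1 + -2·-1 + 5·1 + -1·-2 + -2·1 + 4·-2.
Output[0,1]: The receptive field on the input at this output position is [1 -2 -3 / 5 -1 3 / 3 4 4]. Elementwise product with the kernel and sum: -2·1 + -3·-1 + -1·1 + 3·-2 + 3·1 + 4·-2.

0 -11 -6 9 -24
5 -14 -8 9 -4
12 -3 -13 8 8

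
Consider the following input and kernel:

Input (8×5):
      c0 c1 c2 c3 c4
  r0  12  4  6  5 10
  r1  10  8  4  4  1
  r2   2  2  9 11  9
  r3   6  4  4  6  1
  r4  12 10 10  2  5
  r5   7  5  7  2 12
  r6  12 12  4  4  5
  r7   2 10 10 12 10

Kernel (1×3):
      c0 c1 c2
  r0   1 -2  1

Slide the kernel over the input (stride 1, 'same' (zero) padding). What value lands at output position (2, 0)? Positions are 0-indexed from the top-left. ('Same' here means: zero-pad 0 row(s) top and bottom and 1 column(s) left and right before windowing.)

The receptive field on the zero-padded input at this output position is [0 2 2]. Elementwise product with the kernel and sum: 0·1 + 2·-2 + 2·1.

-2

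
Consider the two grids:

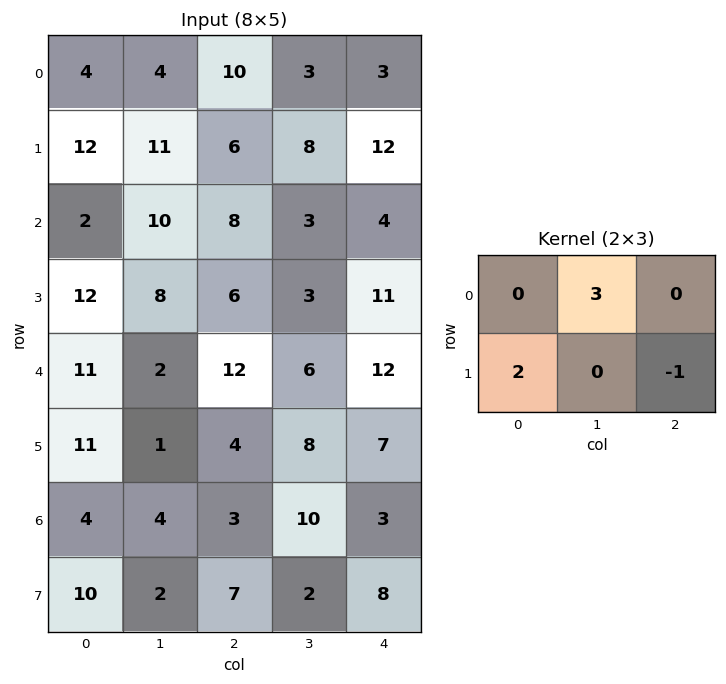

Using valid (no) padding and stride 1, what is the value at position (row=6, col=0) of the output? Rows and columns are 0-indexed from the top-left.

25

The receptive field on the input at this output position is [4 4 3 / 10 2 7]. Elementwise product with the kernel and sum: 4·3 + 10·2 + 7·-1.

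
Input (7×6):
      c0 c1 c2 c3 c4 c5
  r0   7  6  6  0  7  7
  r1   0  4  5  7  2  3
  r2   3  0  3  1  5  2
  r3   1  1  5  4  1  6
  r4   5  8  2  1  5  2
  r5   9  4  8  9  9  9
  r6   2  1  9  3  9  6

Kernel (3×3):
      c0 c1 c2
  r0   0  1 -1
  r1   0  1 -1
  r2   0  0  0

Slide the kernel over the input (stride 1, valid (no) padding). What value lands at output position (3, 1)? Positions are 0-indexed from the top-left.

2

The receptive field on the input at this output position is [1 5 4 / 8 2 1 / 4 8 9]. Elementwise product with the kernel and sum: 5·1 + 4·-1 + 2·1 + 1·-1.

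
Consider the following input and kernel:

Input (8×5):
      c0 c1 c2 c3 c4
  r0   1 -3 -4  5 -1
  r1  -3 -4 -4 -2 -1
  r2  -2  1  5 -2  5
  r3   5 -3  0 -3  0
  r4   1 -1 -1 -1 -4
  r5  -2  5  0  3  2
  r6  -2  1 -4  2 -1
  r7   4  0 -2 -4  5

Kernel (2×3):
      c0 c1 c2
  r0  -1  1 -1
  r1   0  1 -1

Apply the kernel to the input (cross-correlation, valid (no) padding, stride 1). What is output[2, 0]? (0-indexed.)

-5

The receptive field on the input at this output position is [-2 1 5 / 5 -3 0]. Elementwise product with the kernel and sum: -2·-1 + 1·1 + 5·-1 + -3·1 + 0·-1.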